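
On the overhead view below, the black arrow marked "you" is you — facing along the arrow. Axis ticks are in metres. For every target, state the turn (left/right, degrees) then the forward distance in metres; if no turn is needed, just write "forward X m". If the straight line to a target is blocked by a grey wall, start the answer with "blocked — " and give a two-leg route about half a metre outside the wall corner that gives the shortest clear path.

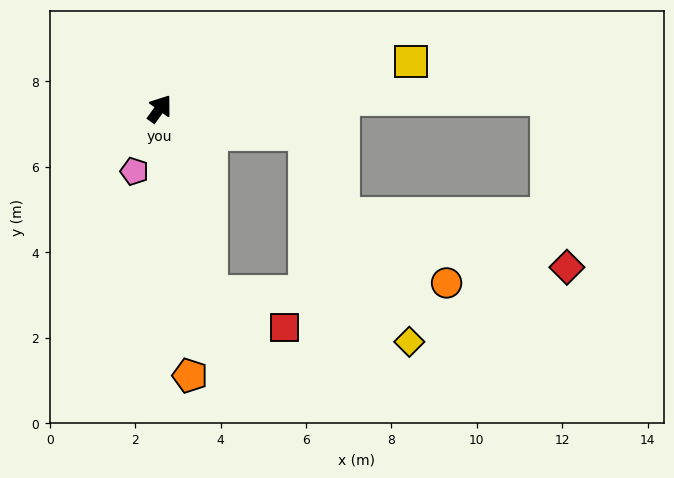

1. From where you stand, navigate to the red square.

blocked — turn right 129°, forward 4.5 m, then turn left 50°, forward 1.9 m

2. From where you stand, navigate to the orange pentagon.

turn right 138°, forward 6.3 m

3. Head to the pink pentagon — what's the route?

turn right 166°, forward 1.6 m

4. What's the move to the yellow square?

turn right 43°, forward 6.0 m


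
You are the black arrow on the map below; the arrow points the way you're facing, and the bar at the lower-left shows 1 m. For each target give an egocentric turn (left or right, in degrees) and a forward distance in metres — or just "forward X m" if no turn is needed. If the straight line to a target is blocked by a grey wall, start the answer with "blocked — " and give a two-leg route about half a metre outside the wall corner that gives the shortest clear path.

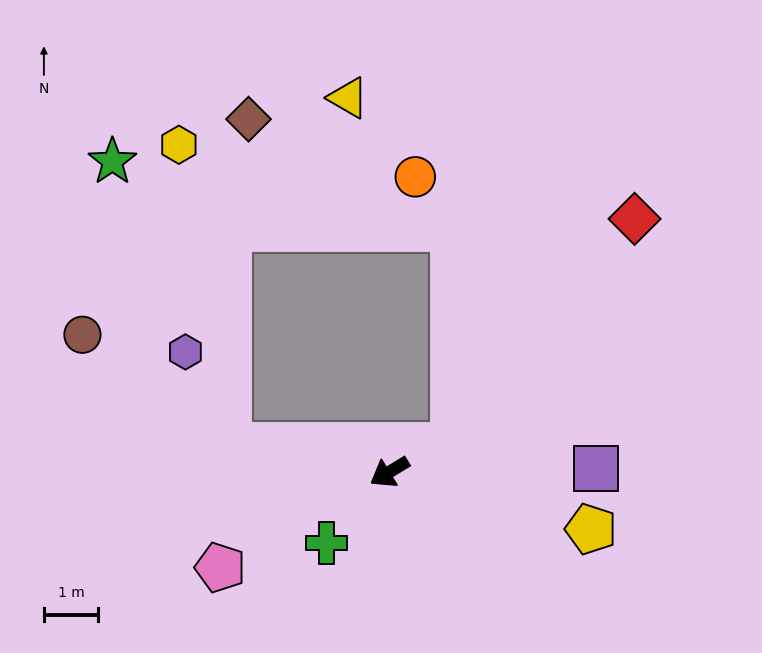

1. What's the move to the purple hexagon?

blocked — turn right 41°, forward 3.0 m, then turn right 56°, forward 1.9 m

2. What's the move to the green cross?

turn left 17°, forward 1.7 m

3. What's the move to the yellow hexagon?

blocked — turn right 41°, forward 3.0 m, then turn right 71°, forward 5.6 m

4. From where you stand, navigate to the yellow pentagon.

turn left 133°, forward 3.8 m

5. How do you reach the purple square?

turn left 150°, forward 3.8 m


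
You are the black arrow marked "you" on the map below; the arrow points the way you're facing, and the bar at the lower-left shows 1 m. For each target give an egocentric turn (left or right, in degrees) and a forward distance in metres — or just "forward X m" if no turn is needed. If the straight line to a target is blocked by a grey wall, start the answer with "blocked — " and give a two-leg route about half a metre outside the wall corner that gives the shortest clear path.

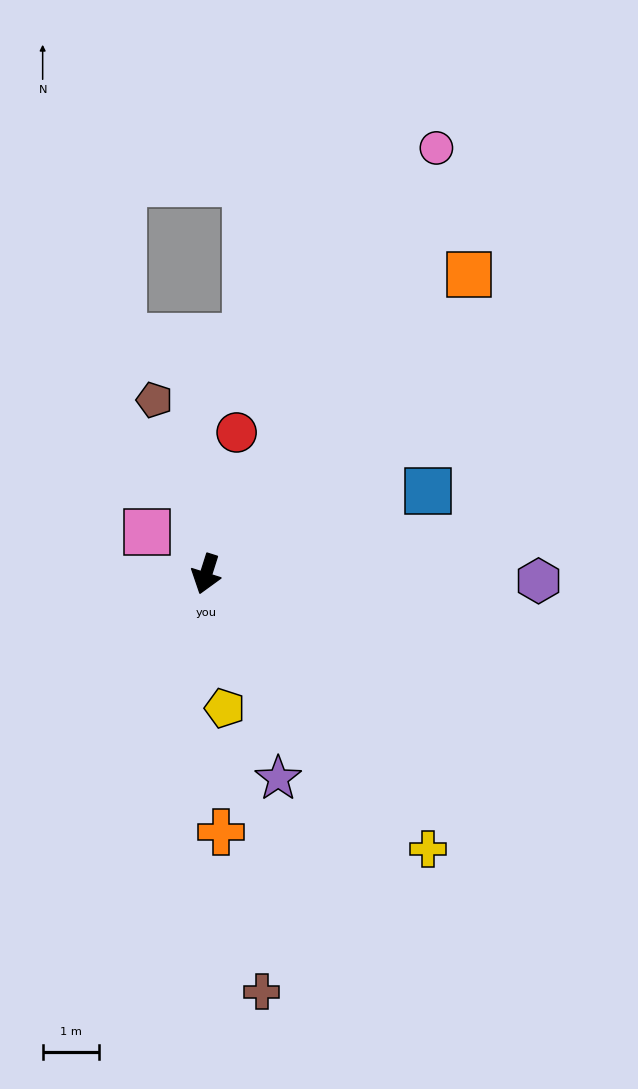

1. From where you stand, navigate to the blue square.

turn left 128°, forward 4.2 m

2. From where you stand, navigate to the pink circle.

turn left 169°, forward 8.7 m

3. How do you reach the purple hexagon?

turn left 106°, forward 6.0 m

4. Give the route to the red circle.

turn right 175°, forward 2.6 m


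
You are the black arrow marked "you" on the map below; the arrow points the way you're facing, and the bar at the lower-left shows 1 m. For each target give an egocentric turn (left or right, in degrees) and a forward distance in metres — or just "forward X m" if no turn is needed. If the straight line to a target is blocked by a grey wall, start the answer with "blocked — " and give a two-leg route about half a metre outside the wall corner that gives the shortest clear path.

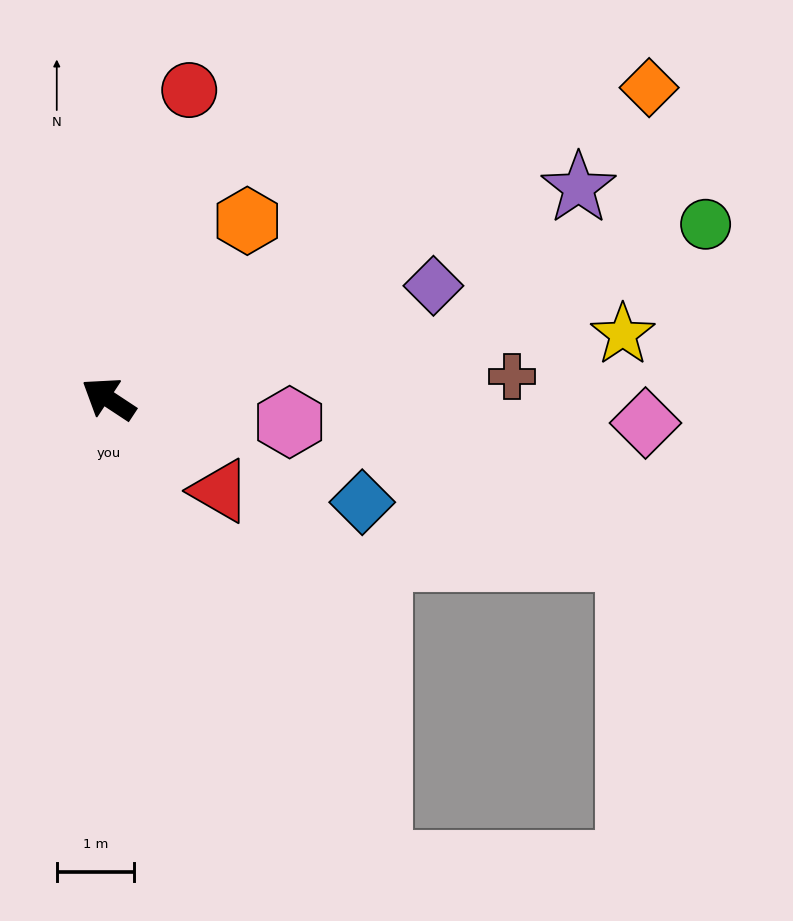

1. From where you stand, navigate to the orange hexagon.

turn right 95°, forward 2.9 m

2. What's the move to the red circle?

turn right 71°, forward 4.1 m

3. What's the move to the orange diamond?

turn right 117°, forward 8.1 m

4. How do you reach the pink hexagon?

turn right 154°, forward 2.4 m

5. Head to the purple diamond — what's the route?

turn right 127°, forward 4.5 m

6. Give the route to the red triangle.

turn left 174°, forward 1.9 m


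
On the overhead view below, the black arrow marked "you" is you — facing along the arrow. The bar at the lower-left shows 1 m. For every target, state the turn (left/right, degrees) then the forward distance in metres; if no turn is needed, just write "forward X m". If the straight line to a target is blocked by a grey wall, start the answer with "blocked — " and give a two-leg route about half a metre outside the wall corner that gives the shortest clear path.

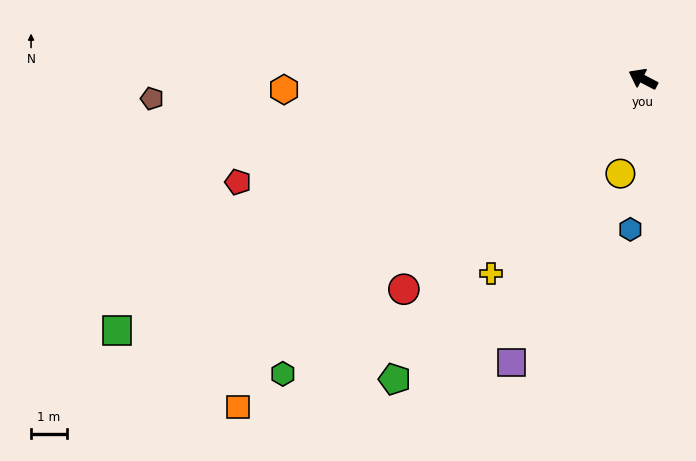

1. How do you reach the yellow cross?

turn left 79°, forward 6.9 m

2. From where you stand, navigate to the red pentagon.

turn left 42°, forward 11.7 m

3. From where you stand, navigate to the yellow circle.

turn left 104°, forward 2.7 m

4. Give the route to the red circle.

turn left 69°, forward 8.9 m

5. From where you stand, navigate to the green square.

turn left 53°, forward 16.3 m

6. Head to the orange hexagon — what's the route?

turn left 29°, forward 10.1 m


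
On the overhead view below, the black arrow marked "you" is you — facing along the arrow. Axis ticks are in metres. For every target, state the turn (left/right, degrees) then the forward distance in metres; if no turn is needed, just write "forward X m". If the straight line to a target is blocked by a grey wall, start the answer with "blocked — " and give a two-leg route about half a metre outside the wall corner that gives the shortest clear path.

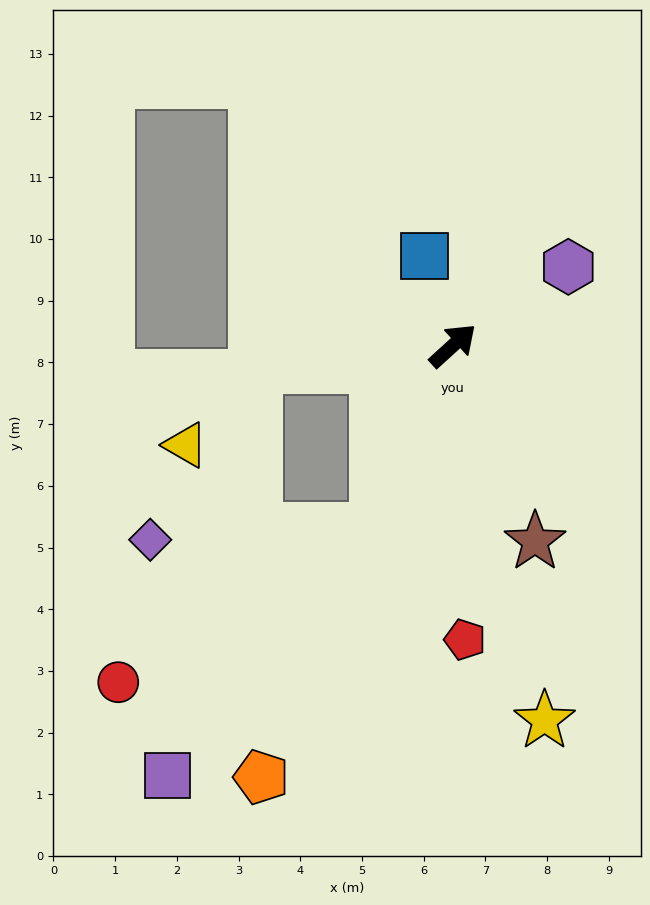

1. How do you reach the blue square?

turn left 65°, forward 1.5 m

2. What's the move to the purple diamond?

blocked — turn right 155°, forward 3.2 m, then turn right 64°, forward 3.7 m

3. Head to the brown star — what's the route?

turn right 110°, forward 3.4 m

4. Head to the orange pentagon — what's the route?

turn right 156°, forward 7.7 m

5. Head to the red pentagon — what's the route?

turn right 130°, forward 4.8 m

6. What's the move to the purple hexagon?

turn right 8°, forward 2.3 m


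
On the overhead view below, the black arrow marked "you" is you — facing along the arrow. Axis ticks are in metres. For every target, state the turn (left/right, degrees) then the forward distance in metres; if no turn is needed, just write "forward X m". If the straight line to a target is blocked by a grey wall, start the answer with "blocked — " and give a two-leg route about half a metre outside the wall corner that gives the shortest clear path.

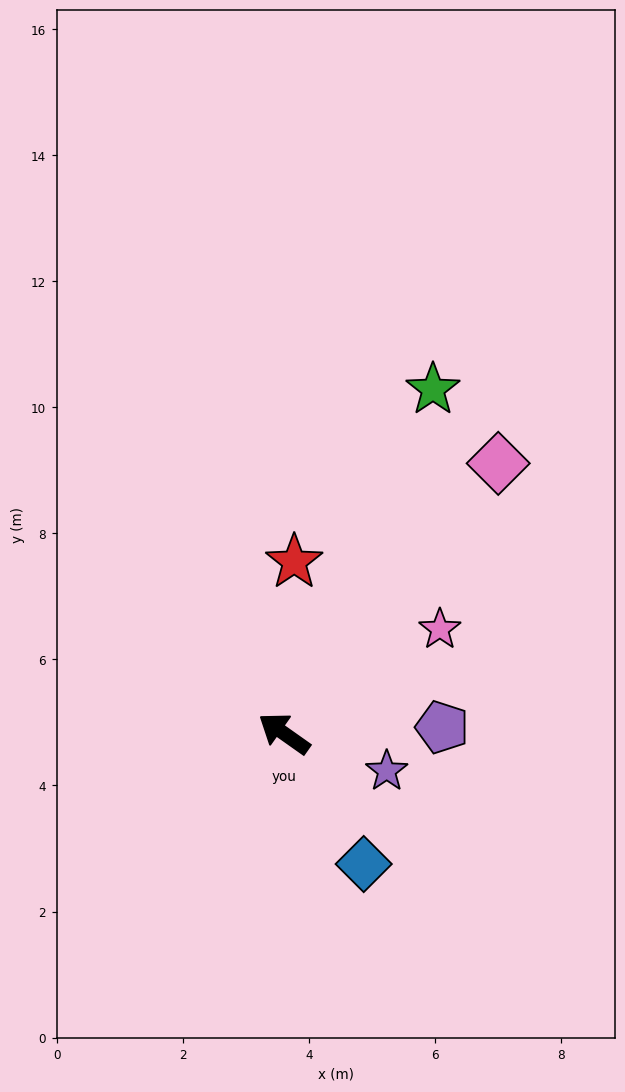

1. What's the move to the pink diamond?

turn right 93°, forward 5.5 m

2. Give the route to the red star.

turn right 58°, forward 2.7 m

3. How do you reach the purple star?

turn right 165°, forward 1.7 m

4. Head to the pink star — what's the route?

turn right 111°, forward 3.0 m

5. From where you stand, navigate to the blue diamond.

turn left 157°, forward 2.4 m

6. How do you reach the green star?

turn right 78°, forward 5.9 m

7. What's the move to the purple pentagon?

turn right 142°, forward 2.5 m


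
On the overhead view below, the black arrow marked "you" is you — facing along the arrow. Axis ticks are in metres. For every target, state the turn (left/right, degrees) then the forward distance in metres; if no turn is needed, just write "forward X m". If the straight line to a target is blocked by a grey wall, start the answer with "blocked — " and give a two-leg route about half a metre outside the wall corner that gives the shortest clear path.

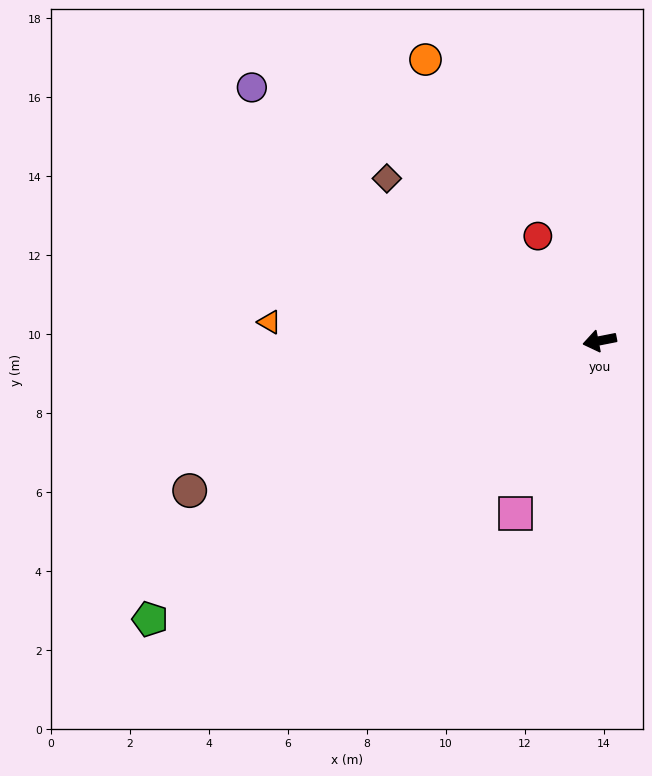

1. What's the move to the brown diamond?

turn right 48°, forward 6.8 m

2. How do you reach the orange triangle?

turn right 14°, forward 8.4 m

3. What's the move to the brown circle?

turn left 9°, forward 11.1 m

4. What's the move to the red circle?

turn right 71°, forward 3.1 m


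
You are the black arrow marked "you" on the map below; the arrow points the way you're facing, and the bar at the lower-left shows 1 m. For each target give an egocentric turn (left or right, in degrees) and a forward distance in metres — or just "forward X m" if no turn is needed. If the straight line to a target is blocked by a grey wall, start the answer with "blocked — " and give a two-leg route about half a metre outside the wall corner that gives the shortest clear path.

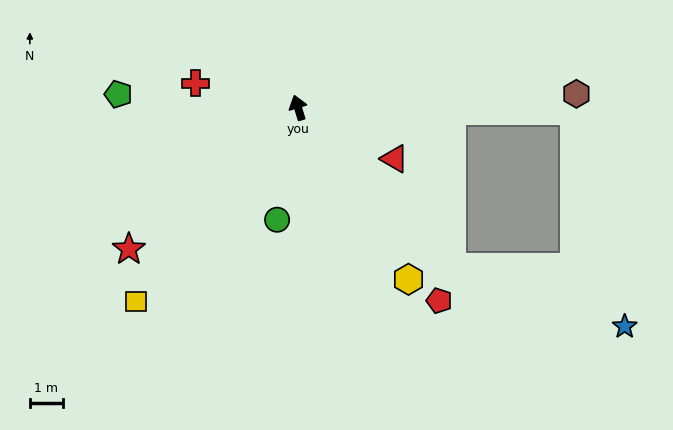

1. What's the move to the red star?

turn left 113°, forward 6.7 m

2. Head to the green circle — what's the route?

turn left 153°, forward 3.4 m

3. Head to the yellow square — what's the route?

turn left 123°, forward 7.6 m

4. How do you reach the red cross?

turn left 60°, forward 3.2 m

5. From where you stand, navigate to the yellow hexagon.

turn right 164°, forward 6.2 m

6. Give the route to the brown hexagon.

turn right 104°, forward 8.4 m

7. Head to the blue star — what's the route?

blocked — turn right 153°, forward 6.7 m, then turn left 27°, forward 5.5 m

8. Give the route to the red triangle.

turn right 135°, forward 3.3 m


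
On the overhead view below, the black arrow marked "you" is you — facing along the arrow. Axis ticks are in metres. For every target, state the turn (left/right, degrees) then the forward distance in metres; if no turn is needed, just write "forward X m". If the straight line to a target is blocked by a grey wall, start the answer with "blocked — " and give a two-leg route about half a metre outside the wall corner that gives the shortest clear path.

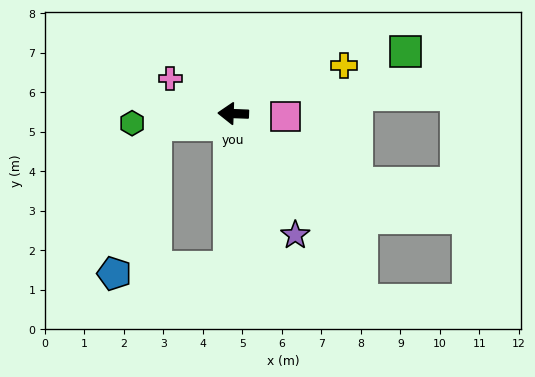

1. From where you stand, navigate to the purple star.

turn left 119°, forward 3.5 m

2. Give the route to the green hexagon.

turn left 8°, forward 2.6 m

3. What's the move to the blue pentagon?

blocked — turn left 10°, forward 2.0 m, then turn left 67°, forward 3.9 m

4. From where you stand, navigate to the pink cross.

turn right 27°, forward 1.8 m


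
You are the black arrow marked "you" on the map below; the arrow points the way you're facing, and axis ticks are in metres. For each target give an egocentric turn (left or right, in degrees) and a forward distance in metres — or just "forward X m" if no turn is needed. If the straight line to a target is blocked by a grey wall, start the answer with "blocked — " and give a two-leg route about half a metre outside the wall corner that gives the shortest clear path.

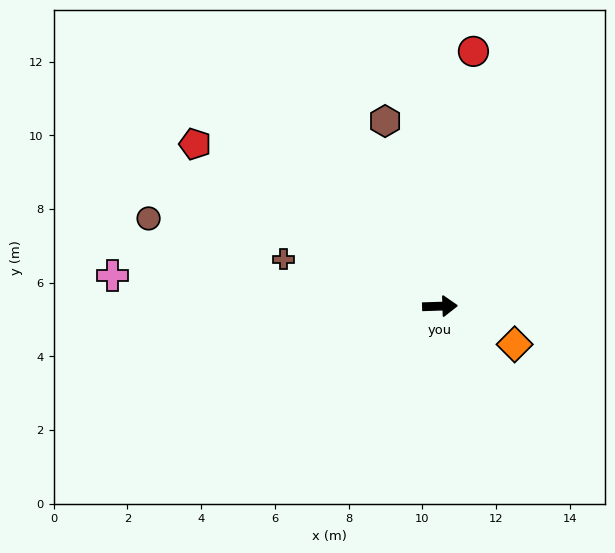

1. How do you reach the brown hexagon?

turn left 105°, forward 5.2 m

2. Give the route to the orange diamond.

turn right 29°, forward 2.3 m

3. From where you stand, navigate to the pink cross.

turn left 173°, forward 8.9 m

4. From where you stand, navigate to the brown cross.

turn left 161°, forward 4.4 m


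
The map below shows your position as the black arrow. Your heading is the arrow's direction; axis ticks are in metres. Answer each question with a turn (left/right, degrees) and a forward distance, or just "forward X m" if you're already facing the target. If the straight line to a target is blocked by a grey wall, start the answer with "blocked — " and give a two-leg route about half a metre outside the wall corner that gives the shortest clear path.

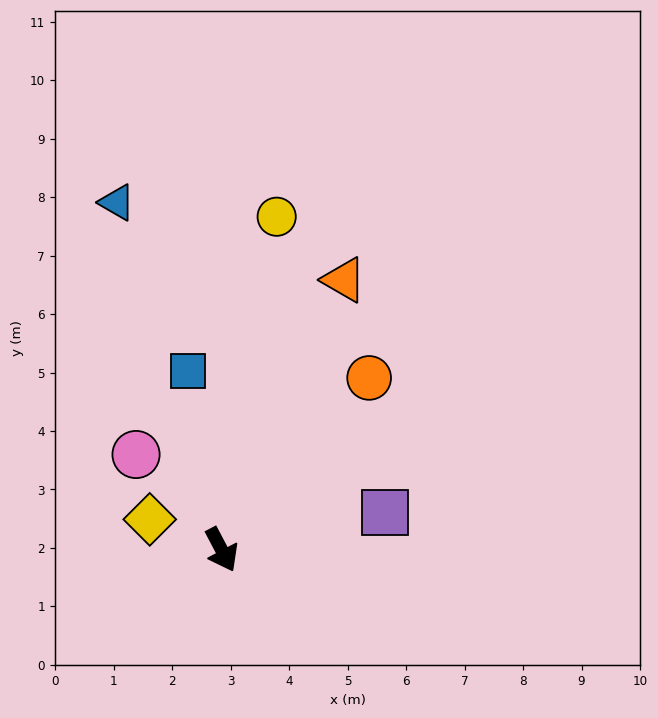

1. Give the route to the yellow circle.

turn left 143°, forward 5.8 m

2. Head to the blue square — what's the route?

turn left 163°, forward 3.1 m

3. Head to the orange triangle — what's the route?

turn left 128°, forward 5.1 m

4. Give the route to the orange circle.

turn left 112°, forward 3.9 m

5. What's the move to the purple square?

turn left 75°, forward 2.9 m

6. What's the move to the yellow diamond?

turn right 141°, forward 1.3 m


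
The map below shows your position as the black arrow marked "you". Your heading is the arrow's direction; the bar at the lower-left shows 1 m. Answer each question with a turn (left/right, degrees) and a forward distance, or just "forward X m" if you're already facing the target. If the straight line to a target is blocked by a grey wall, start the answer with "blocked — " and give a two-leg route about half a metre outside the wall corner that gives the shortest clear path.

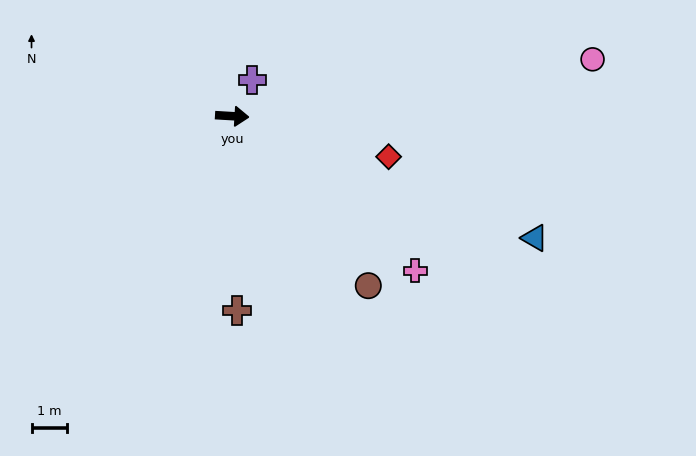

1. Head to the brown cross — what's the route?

turn right 85°, forward 5.5 m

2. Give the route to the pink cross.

turn right 37°, forward 6.8 m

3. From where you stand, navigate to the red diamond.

turn right 11°, forward 4.6 m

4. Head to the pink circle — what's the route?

turn left 12°, forward 10.3 m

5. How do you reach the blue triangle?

turn right 19°, forward 9.2 m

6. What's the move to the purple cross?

turn left 64°, forward 1.2 m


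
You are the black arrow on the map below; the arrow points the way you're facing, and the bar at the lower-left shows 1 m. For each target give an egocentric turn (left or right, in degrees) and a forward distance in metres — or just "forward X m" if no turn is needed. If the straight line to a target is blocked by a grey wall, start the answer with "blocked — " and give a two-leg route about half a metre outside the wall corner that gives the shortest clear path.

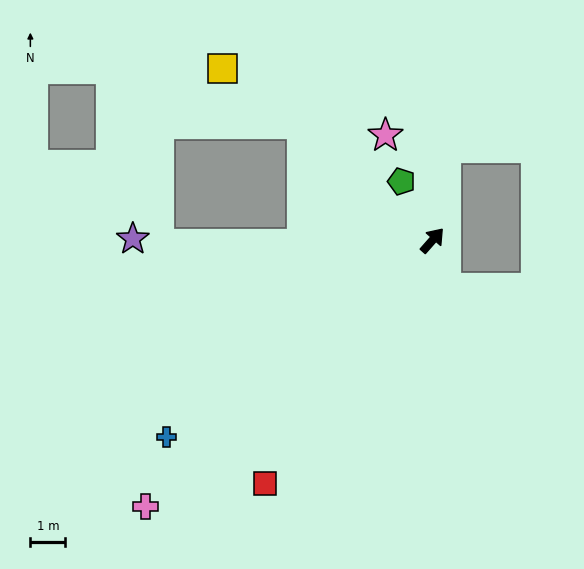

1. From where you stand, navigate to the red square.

turn right 173°, forward 8.4 m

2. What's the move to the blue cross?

turn left 168°, forward 9.4 m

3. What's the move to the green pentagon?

turn left 69°, forward 1.9 m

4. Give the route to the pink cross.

turn left 174°, forward 11.1 m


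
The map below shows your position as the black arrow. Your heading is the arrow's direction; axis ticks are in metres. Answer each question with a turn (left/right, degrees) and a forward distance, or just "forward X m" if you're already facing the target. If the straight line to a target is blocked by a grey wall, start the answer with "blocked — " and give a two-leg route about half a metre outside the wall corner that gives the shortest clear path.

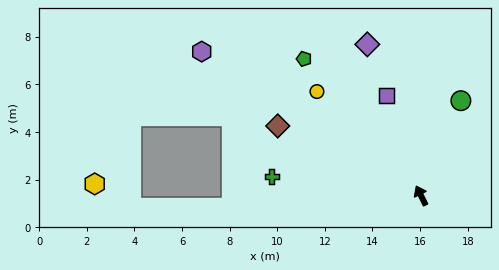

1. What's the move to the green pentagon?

turn left 14°, forward 7.6 m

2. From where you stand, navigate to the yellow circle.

turn left 19°, forward 6.2 m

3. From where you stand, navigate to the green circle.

turn right 49°, forward 4.3 m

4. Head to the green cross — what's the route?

turn left 57°, forward 6.3 m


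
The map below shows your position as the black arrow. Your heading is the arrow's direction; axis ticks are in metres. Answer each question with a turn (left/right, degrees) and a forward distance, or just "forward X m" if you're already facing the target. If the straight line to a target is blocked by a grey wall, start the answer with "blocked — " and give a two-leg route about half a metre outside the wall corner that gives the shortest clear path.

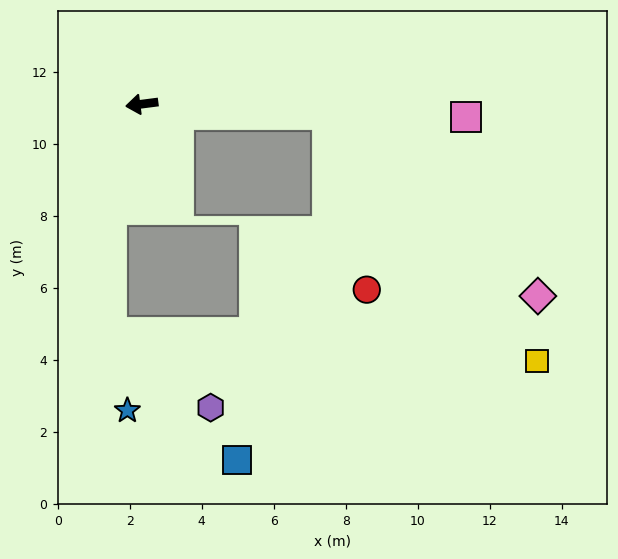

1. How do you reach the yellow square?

blocked — turn left 169°, forward 5.2 m, then turn right 46°, forward 9.0 m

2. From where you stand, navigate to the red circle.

blocked — turn left 169°, forward 5.2 m, then turn right 74°, forward 5.0 m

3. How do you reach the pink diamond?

blocked — turn left 169°, forward 5.2 m, then turn right 37°, forward 7.7 m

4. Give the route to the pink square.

turn left 170°, forward 9.0 m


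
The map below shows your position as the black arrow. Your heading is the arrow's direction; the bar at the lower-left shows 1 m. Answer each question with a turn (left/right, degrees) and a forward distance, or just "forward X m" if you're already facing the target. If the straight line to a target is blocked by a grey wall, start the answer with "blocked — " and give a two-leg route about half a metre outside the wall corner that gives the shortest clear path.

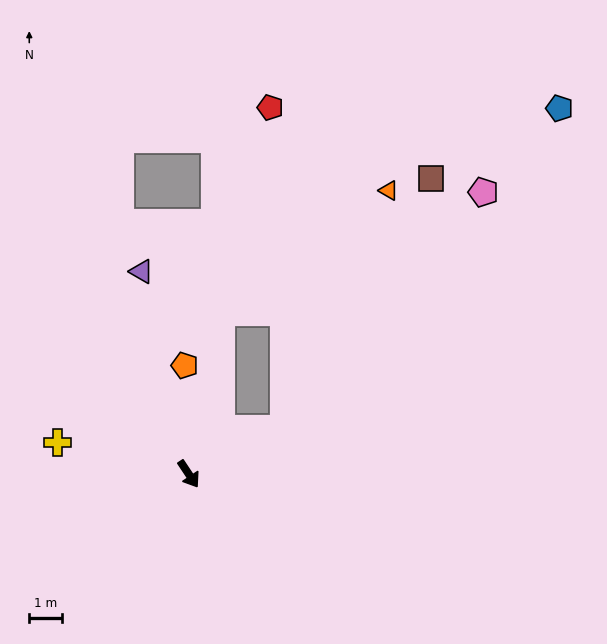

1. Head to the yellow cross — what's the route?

turn right 137°, forward 4.1 m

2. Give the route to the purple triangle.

turn left 160°, forward 6.3 m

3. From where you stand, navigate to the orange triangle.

blocked — turn left 82°, forward 3.2 m, then turn left 41°, forward 7.9 m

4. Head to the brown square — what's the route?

blocked — turn left 82°, forward 3.2 m, then turn left 34°, forward 8.8 m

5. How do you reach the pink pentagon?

blocked — turn left 82°, forward 3.2 m, then turn left 24°, forward 9.4 m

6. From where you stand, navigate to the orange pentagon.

turn left 149°, forward 3.3 m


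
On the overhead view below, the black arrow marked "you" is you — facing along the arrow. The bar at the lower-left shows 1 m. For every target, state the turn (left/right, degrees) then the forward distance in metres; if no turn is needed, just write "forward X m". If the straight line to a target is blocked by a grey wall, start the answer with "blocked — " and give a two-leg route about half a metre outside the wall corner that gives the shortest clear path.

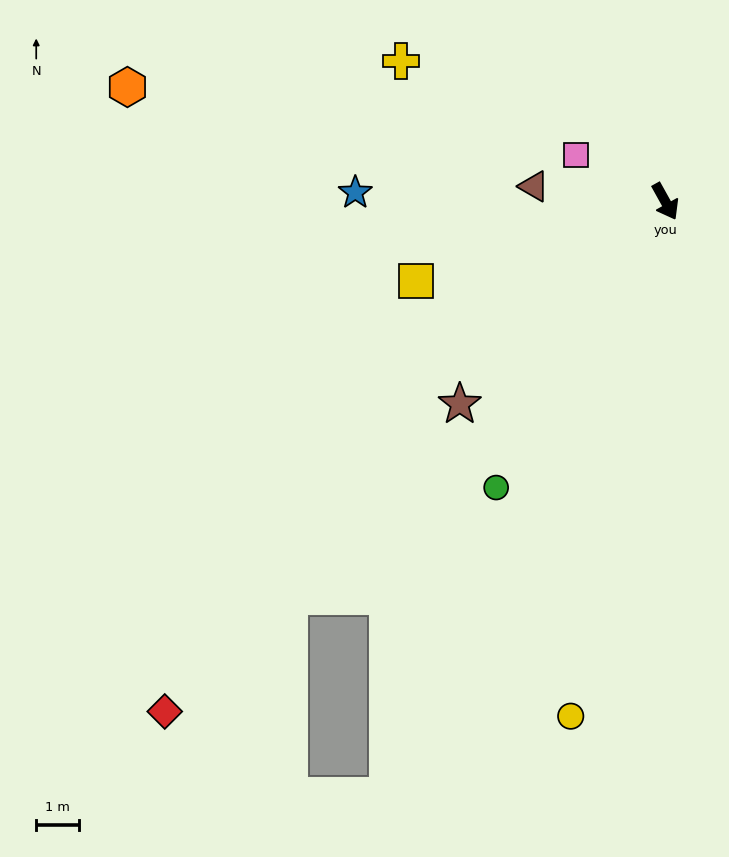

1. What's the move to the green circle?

turn right 60°, forward 7.7 m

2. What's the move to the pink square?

turn right 147°, forward 2.3 m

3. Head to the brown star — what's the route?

turn right 74°, forward 6.7 m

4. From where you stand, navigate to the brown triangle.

turn right 126°, forward 3.1 m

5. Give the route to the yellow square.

turn right 101°, forward 6.1 m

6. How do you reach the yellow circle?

turn right 39°, forward 12.1 m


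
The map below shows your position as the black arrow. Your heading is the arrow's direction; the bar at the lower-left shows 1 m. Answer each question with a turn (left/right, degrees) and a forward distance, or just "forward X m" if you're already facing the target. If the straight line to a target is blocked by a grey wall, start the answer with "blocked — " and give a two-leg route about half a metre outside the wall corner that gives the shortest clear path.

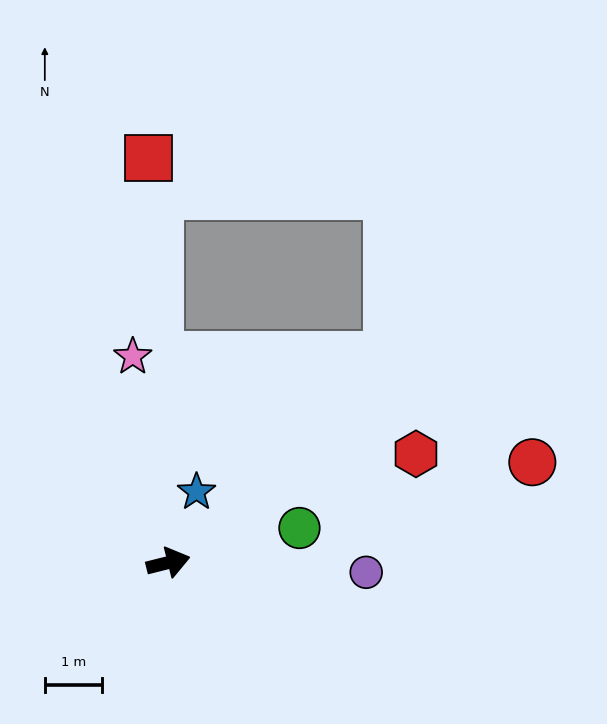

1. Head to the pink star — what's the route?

turn left 86°, forward 3.6 m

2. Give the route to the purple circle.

turn right 17°, forward 3.5 m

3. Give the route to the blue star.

turn left 54°, forward 1.3 m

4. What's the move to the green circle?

forward 2.4 m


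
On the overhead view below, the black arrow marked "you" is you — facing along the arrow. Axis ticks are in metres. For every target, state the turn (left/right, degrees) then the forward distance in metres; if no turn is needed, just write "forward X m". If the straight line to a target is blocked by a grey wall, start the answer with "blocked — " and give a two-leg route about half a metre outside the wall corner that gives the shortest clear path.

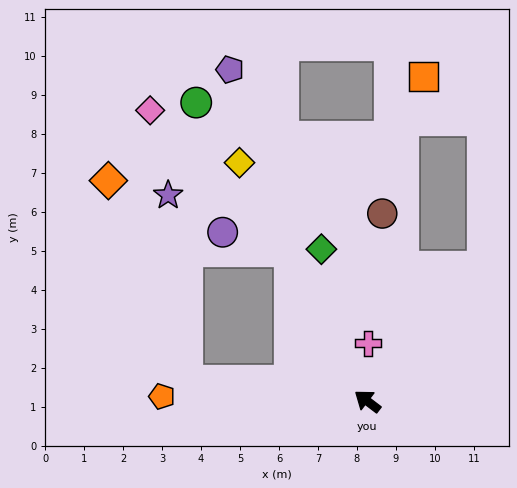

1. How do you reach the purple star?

blocked — turn left 31°, forward 4.7 m, then turn right 78°, forward 4.8 m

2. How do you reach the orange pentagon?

turn left 36°, forward 5.3 m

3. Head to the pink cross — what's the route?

turn right 53°, forward 1.5 m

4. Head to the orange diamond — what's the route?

blocked — turn left 31°, forward 4.7 m, then turn right 62°, forward 5.5 m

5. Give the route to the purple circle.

blocked — turn right 26°, forward 4.3 m, then turn left 49°, forward 1.8 m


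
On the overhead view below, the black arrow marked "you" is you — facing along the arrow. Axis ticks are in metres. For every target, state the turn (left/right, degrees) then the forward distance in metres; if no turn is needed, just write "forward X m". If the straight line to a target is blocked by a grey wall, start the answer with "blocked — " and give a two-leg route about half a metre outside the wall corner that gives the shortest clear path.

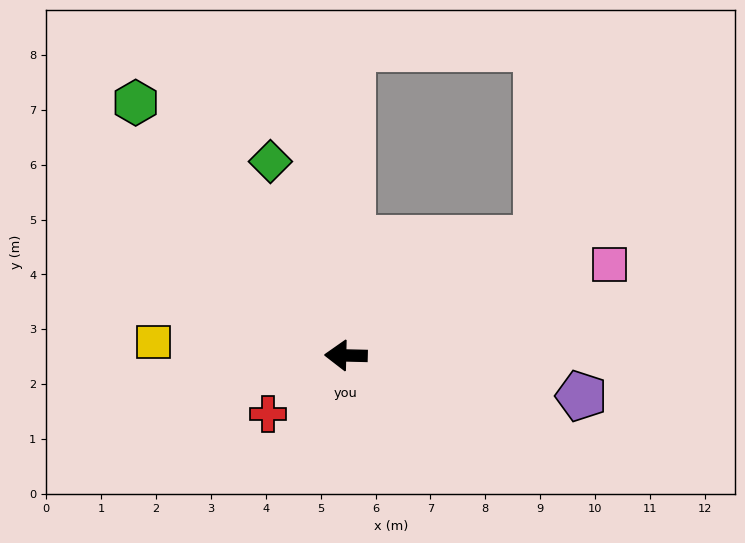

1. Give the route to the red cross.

turn left 38°, forward 1.8 m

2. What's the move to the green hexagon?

turn right 49°, forward 6.0 m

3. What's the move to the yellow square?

turn right 3°, forward 3.5 m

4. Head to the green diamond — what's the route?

turn right 67°, forward 3.8 m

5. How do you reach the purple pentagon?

turn left 172°, forward 4.4 m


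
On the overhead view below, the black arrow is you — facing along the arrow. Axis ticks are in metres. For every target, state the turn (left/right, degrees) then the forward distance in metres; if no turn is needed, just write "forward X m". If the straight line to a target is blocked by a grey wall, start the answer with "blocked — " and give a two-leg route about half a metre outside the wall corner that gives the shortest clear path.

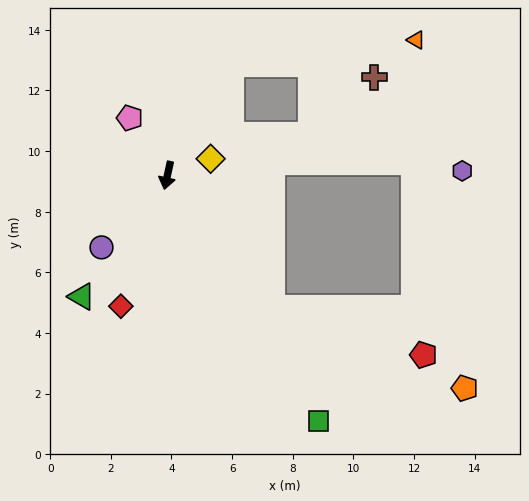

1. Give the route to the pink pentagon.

turn right 134°, forward 2.3 m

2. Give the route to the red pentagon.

blocked — turn left 51°, forward 5.6 m, then turn left 34°, forward 5.2 m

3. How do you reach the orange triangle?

blocked — turn left 162°, forward 4.2 m, then turn right 52°, forward 6.1 m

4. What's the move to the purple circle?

turn right 30°, forward 3.2 m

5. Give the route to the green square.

turn left 44°, forward 9.5 m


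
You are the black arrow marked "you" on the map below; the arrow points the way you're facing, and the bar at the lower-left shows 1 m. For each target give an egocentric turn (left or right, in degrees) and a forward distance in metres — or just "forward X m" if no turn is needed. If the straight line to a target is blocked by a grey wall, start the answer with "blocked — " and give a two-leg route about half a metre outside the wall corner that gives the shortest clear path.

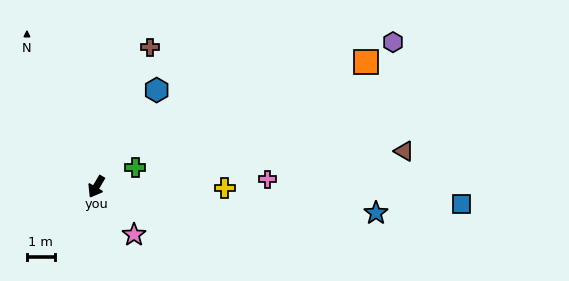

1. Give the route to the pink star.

turn left 69°, forward 2.2 m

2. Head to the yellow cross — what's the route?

turn left 120°, forward 4.6 m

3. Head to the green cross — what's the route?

turn left 147°, forward 1.6 m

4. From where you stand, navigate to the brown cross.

turn right 171°, forward 5.4 m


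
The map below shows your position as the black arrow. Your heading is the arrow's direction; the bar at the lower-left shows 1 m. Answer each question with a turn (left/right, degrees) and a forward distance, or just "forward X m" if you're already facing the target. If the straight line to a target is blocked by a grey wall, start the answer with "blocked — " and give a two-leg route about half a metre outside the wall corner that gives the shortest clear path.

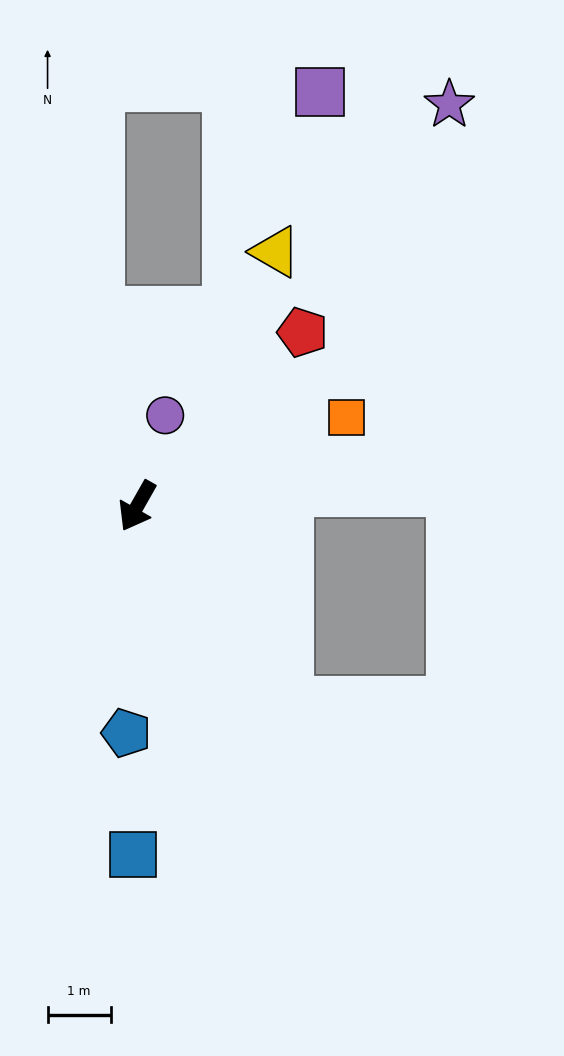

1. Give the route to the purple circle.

turn right 168°, forward 1.5 m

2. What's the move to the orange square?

turn left 142°, forward 3.6 m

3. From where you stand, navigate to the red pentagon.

turn left 166°, forward 3.8 m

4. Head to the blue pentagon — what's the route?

turn left 27°, forward 3.6 m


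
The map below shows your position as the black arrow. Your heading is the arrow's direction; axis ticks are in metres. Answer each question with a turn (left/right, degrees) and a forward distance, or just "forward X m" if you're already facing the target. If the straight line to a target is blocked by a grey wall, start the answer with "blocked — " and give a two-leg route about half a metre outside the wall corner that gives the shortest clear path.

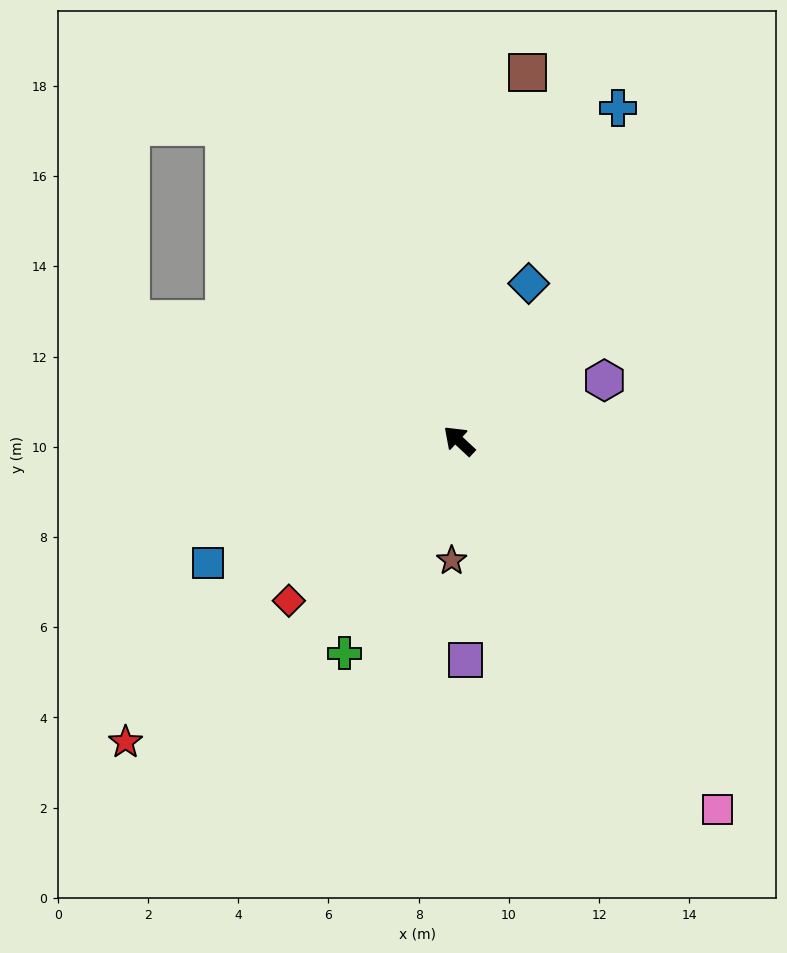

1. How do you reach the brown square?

turn right 57°, forward 8.3 m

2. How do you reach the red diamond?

turn left 86°, forward 5.2 m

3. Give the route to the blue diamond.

turn right 71°, forward 3.8 m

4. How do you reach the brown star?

turn left 129°, forward 2.7 m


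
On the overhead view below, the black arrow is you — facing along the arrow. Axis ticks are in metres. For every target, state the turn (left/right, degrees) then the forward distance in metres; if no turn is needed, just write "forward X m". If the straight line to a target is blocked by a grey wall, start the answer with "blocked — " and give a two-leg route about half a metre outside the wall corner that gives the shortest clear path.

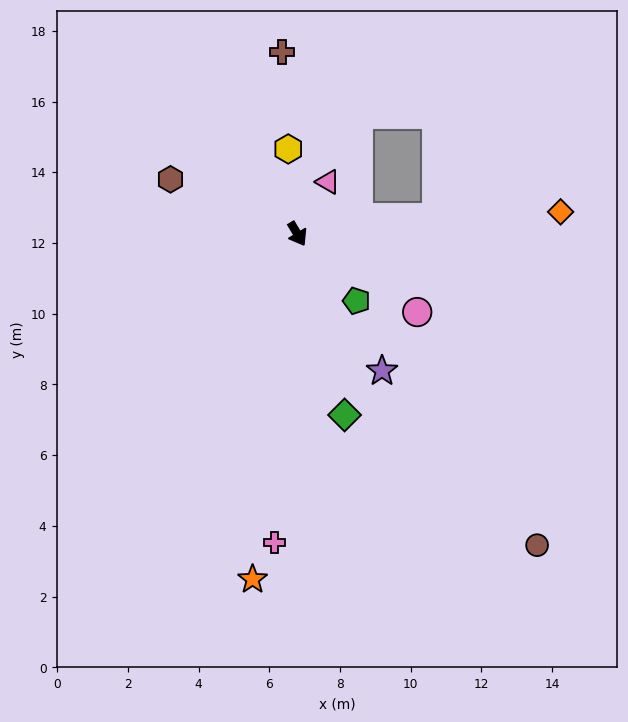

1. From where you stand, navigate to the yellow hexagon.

turn left 155°, forward 2.4 m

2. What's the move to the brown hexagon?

turn right 144°, forward 3.9 m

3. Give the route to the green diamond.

turn right 16°, forward 5.3 m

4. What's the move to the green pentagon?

turn left 11°, forward 2.5 m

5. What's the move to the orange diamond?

turn left 64°, forward 7.5 m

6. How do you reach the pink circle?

turn left 26°, forward 4.0 m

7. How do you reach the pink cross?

turn right 35°, forward 8.7 m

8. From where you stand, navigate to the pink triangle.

turn left 119°, forward 1.7 m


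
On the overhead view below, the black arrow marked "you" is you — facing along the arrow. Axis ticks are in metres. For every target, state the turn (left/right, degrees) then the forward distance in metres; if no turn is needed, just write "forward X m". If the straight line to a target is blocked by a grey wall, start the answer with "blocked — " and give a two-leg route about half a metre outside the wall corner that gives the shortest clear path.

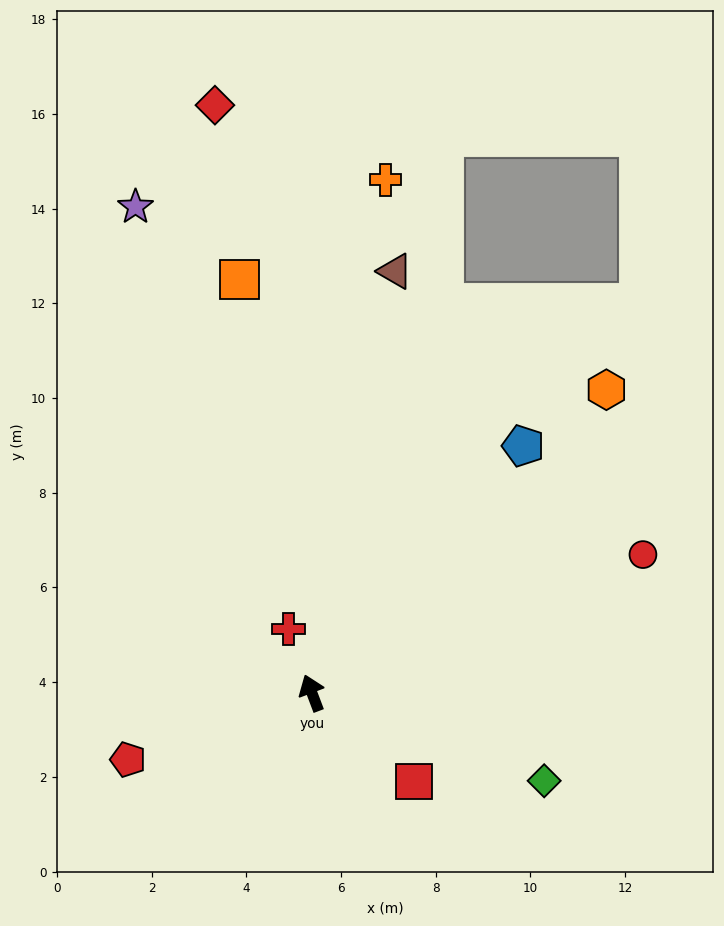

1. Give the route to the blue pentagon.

turn right 61°, forward 6.9 m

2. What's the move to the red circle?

turn right 88°, forward 7.6 m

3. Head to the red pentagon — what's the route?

turn left 89°, forward 4.1 m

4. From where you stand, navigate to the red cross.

forward 1.4 m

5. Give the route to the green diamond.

turn right 131°, forward 5.2 m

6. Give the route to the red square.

turn right 152°, forward 2.9 m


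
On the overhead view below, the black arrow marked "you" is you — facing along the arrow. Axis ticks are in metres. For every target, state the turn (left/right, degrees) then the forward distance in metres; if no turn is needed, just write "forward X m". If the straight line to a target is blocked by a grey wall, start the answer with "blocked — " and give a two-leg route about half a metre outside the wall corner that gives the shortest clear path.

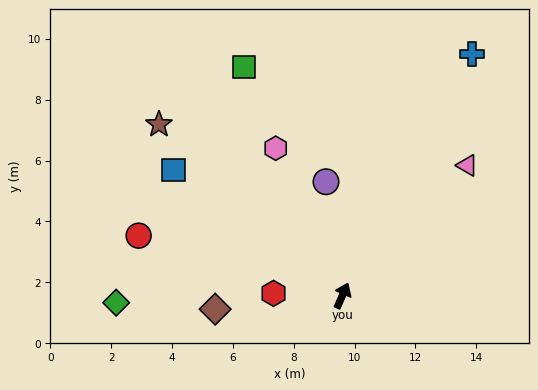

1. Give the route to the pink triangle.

turn right 20°, forward 5.9 m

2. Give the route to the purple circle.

turn left 32°, forward 3.8 m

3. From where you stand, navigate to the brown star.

turn left 71°, forward 8.2 m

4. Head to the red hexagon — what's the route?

turn left 112°, forward 2.3 m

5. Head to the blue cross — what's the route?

turn right 4°, forward 9.0 m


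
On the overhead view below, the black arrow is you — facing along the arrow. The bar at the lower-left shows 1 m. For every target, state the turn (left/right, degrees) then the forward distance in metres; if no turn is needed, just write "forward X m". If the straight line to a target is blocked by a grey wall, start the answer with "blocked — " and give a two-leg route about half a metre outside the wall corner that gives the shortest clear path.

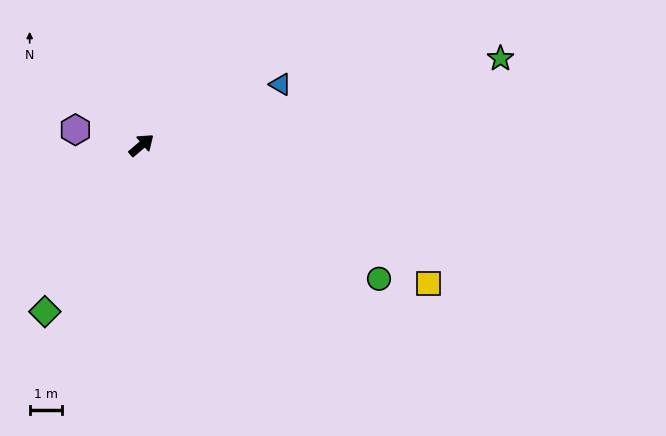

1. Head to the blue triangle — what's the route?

turn right 17°, forward 4.6 m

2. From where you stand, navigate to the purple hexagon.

turn left 127°, forward 2.1 m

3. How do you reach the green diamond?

turn right 160°, forward 5.9 m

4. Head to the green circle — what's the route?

turn right 70°, forward 8.3 m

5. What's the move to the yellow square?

turn right 66°, forward 9.7 m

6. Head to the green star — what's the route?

turn right 27°, forward 11.2 m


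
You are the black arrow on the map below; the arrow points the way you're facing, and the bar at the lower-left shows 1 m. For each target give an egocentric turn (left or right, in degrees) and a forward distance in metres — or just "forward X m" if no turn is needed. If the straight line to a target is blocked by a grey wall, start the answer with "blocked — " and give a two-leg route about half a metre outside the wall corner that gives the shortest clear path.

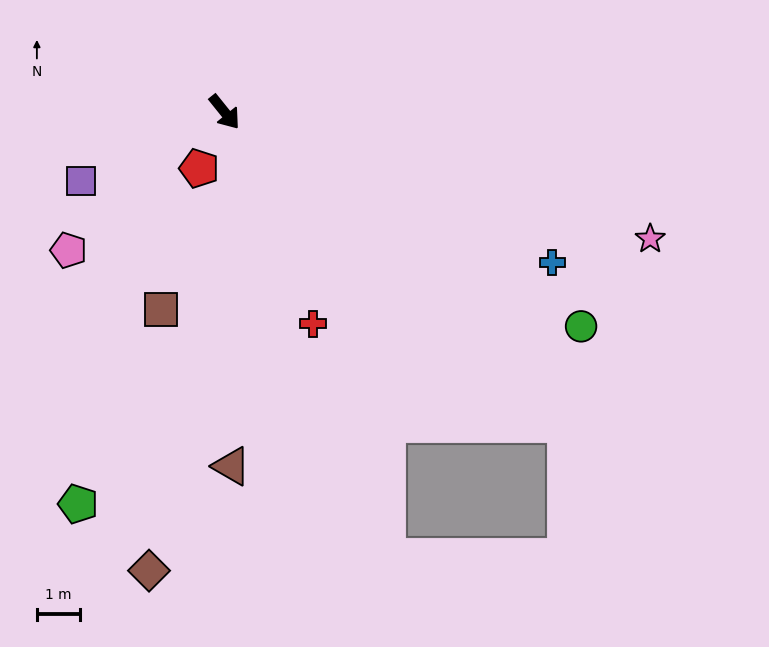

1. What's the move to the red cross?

turn right 16°, forward 5.3 m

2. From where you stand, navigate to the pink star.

turn left 35°, forward 10.3 m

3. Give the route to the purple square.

turn right 103°, forward 3.7 m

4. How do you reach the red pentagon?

turn right 63°, forward 1.4 m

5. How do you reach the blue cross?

turn left 27°, forward 8.4 m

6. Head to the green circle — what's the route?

turn left 20°, forward 9.6 m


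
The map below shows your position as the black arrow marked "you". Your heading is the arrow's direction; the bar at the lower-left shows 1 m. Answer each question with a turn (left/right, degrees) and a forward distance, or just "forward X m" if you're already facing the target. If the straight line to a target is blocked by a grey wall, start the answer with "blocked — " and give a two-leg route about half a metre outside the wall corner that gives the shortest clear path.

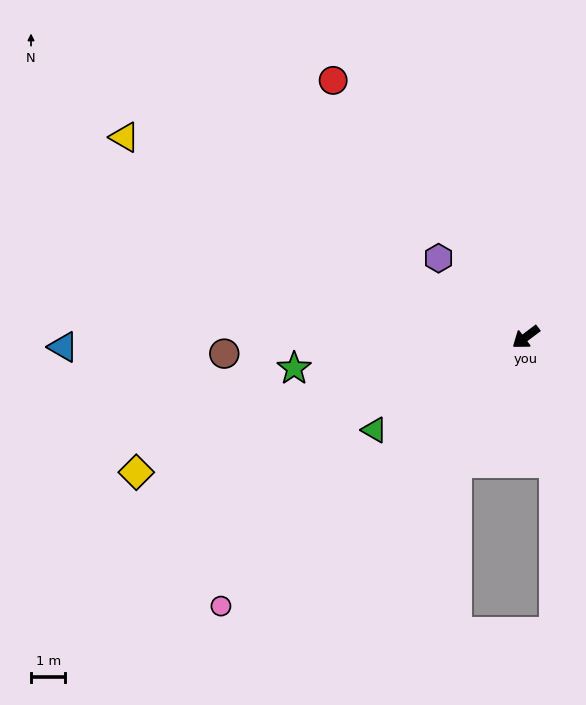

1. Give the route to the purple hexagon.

turn right 79°, forward 3.4 m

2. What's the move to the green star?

turn right 29°, forward 6.8 m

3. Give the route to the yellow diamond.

turn right 18°, forward 12.0 m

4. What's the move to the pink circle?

turn left 5°, forward 11.8 m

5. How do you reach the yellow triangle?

turn right 63°, forward 13.0 m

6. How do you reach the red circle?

turn right 90°, forward 9.3 m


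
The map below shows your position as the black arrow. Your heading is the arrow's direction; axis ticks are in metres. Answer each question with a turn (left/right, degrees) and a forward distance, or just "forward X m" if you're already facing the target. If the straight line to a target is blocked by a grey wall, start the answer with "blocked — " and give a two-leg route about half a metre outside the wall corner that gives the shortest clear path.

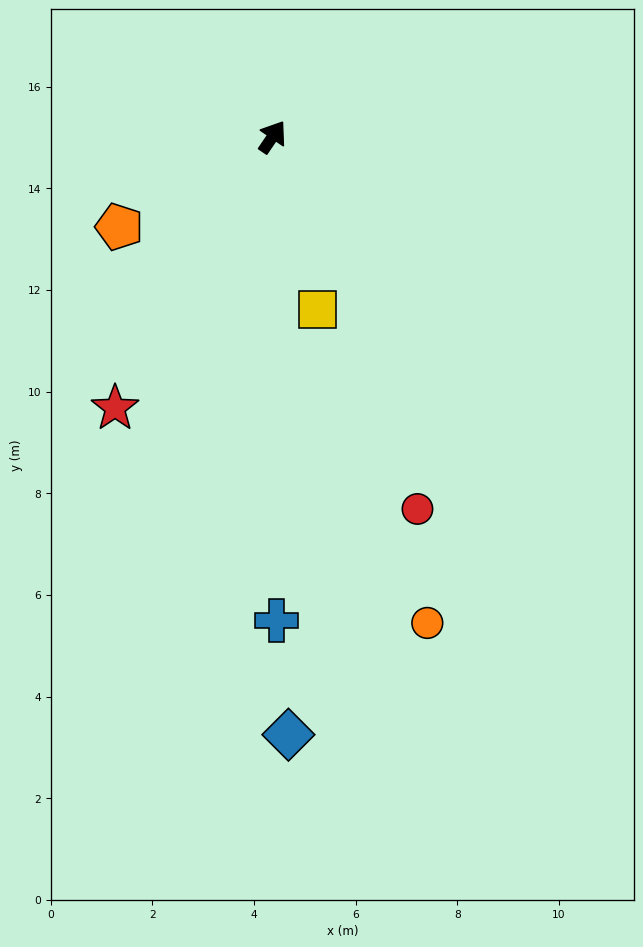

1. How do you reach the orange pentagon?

turn left 155°, forward 3.5 m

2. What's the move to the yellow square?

turn right 131°, forward 3.5 m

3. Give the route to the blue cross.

turn right 145°, forward 9.5 m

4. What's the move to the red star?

turn right 176°, forward 6.2 m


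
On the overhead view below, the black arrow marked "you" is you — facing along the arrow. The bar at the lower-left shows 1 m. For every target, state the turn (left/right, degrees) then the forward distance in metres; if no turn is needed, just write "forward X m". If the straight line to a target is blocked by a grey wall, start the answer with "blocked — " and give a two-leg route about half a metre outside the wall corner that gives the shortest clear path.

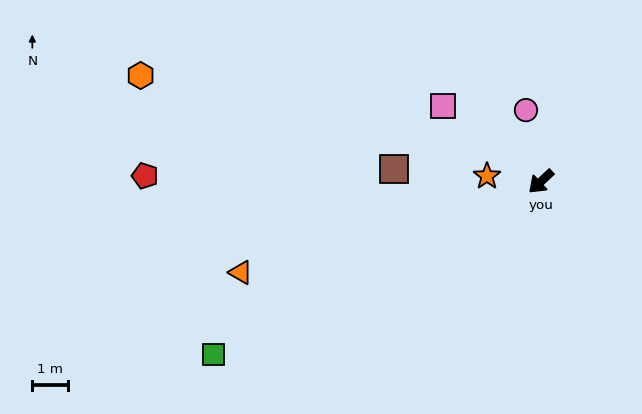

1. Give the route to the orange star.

turn right 49°, forward 1.5 m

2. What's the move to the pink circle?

turn right 121°, forward 2.0 m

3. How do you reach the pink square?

turn right 81°, forward 3.4 m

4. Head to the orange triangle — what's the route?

turn right 26°, forward 8.7 m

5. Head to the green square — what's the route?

turn right 15°, forward 10.3 m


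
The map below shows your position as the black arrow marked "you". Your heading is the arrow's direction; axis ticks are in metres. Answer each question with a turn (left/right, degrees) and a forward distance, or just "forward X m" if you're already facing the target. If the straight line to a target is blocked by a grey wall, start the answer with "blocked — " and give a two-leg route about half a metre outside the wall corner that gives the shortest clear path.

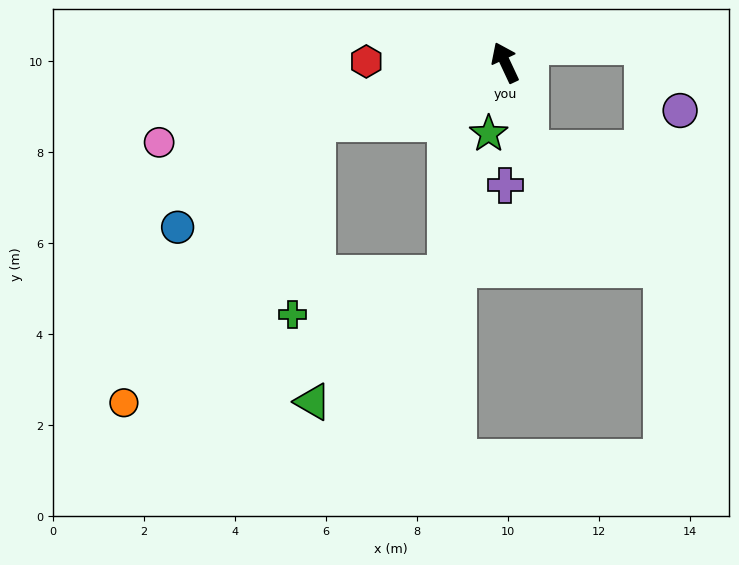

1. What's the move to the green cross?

blocked — turn left 83°, forward 4.4 m, then turn left 65°, forward 4.2 m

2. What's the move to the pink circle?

turn left 78°, forward 7.8 m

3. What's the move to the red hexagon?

turn left 64°, forward 3.1 m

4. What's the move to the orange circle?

blocked — turn left 83°, forward 4.4 m, then turn left 37°, forward 7.5 m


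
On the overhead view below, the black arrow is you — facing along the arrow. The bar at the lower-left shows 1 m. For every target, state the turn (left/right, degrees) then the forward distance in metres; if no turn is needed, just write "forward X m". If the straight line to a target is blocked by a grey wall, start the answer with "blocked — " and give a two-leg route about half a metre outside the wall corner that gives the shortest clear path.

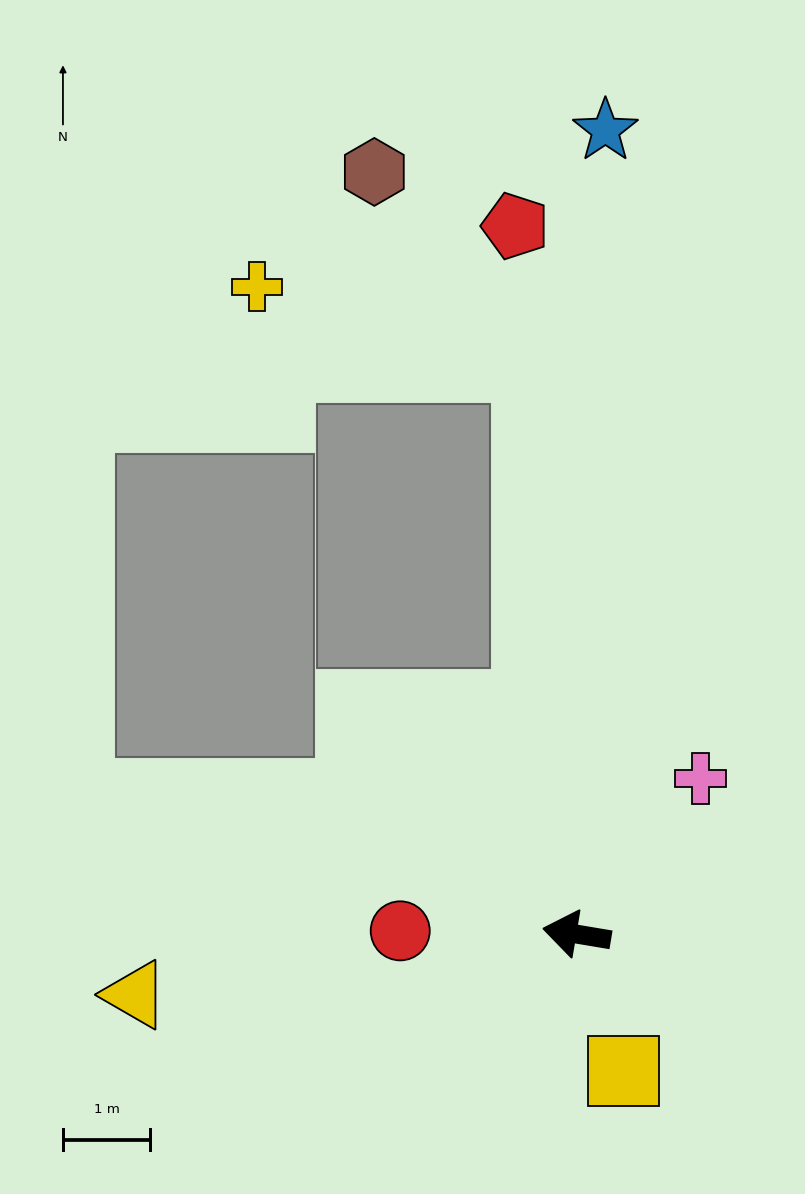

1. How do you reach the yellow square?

turn left 118°, forward 1.7 m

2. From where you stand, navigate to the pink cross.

turn right 119°, forward 2.3 m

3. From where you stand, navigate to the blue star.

turn right 83°, forward 9.2 m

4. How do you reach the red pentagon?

turn right 76°, forward 8.2 m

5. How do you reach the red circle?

turn left 8°, forward 2.0 m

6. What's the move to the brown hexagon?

blocked — turn right 76°, forward 6.6 m, then turn left 34°, forward 2.8 m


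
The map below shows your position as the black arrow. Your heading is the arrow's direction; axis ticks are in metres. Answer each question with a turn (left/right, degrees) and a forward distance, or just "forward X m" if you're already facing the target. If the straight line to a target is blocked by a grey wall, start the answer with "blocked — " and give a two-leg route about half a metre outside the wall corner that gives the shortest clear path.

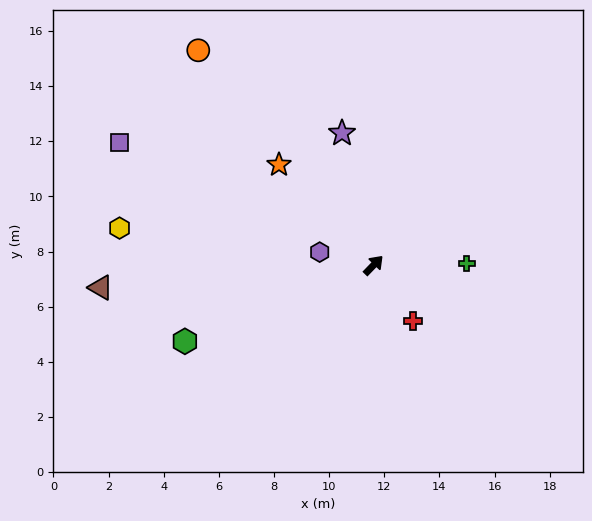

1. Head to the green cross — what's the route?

turn right 45°, forward 3.4 m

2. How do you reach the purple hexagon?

turn left 120°, forward 2.0 m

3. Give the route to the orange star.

turn left 87°, forward 5.0 m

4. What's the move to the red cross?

turn right 100°, forward 2.5 m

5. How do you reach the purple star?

turn left 58°, forward 4.9 m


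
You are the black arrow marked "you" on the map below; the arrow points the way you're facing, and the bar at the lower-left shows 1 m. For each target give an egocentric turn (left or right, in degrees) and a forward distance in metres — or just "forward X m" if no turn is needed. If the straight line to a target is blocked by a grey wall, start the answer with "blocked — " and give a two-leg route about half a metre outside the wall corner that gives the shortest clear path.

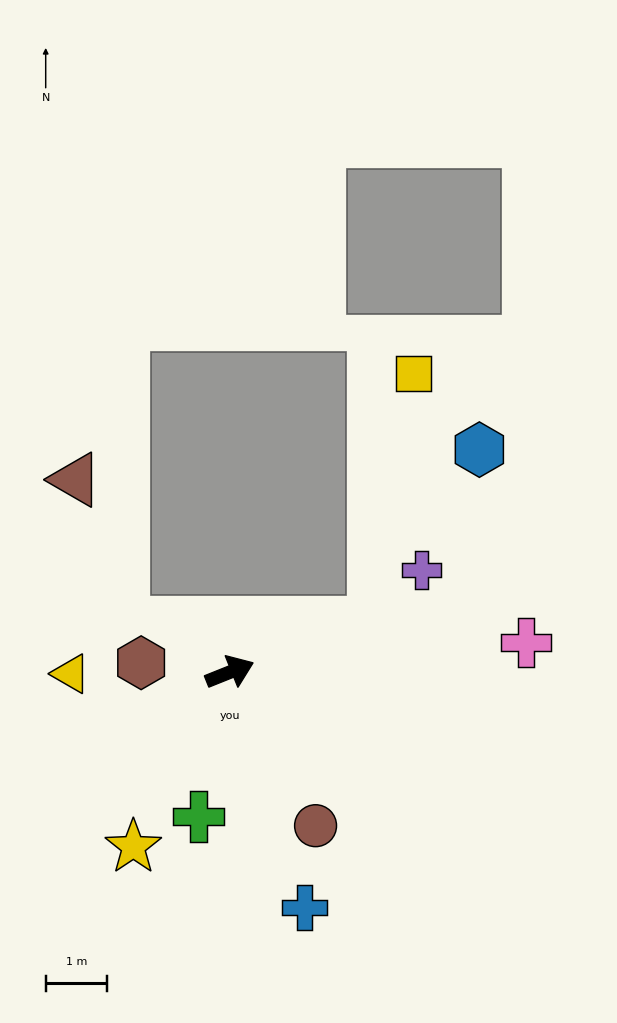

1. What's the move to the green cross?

turn right 124°, forward 2.4 m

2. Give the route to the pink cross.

turn right 16°, forward 4.8 m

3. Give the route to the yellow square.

blocked — turn right 3°, forward 2.5 m, then turn left 62°, forward 4.1 m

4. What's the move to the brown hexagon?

turn left 152°, forward 1.5 m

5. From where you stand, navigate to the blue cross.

turn right 94°, forward 4.0 m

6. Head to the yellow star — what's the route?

turn right 141°, forward 3.2 m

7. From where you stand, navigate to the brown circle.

turn right 83°, forward 2.9 m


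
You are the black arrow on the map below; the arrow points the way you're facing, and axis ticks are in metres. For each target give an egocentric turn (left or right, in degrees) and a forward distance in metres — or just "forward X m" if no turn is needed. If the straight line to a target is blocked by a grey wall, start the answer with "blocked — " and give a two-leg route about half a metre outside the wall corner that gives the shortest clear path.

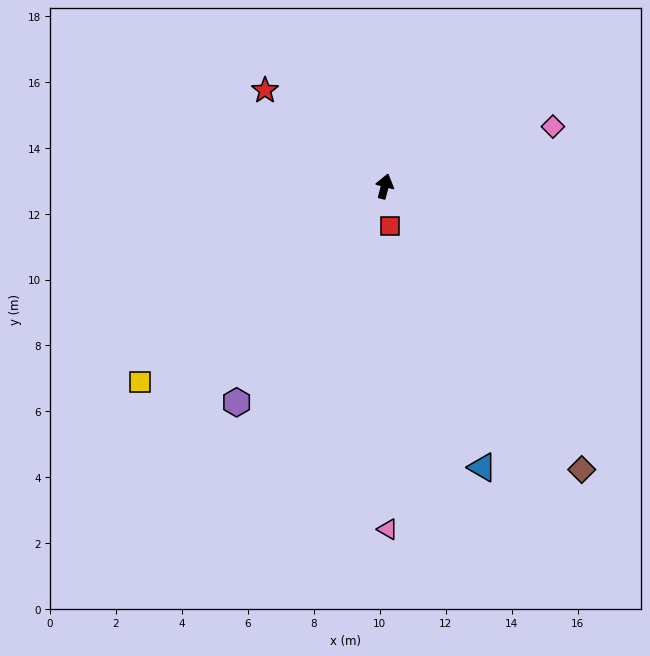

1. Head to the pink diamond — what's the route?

turn right 56°, forward 5.4 m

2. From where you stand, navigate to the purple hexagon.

turn left 160°, forward 7.9 m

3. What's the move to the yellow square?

turn left 143°, forward 9.5 m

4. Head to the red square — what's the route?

turn right 158°, forward 1.2 m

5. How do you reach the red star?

turn left 66°, forward 4.7 m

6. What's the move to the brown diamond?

turn right 131°, forward 10.5 m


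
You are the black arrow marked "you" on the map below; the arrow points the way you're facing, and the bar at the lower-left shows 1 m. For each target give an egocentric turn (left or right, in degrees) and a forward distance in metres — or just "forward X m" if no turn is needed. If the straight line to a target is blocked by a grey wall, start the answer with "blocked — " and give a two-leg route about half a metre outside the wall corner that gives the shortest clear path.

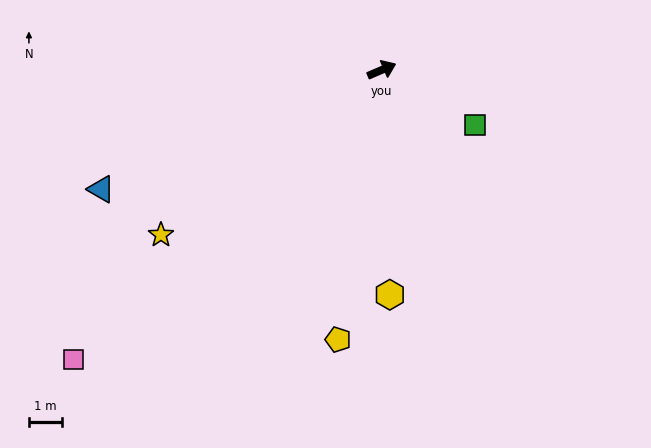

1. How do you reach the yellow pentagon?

turn right 122°, forward 8.4 m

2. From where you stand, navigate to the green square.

turn right 54°, forward 3.3 m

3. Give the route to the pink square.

turn right 160°, forward 12.9 m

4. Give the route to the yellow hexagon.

turn right 111°, forward 6.9 m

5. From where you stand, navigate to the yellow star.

turn right 167°, forward 8.4 m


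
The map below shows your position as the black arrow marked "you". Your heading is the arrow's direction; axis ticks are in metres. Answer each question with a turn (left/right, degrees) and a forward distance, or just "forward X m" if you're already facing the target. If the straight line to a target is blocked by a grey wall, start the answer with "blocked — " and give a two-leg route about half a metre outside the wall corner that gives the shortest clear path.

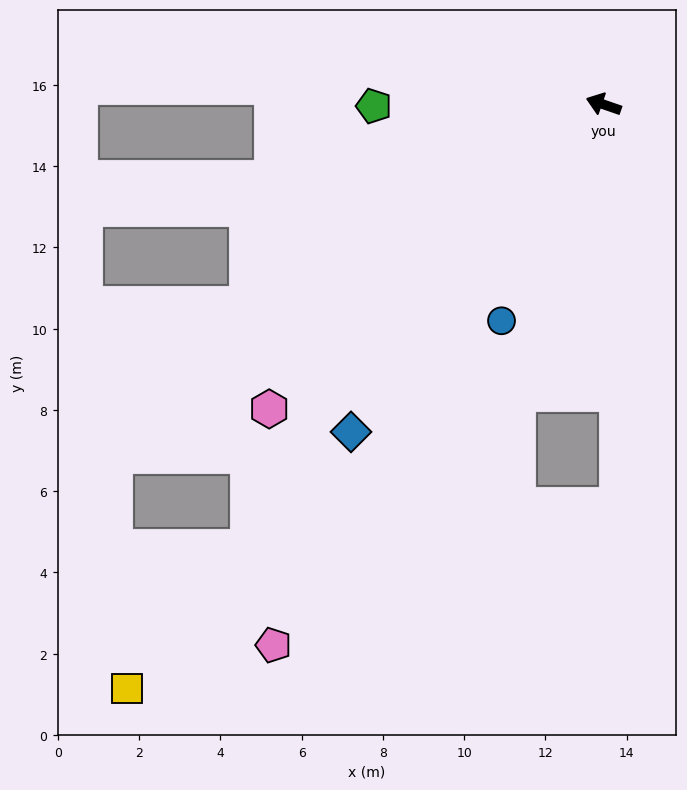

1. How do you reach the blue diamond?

turn left 71°, forward 10.2 m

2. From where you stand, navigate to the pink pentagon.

turn left 78°, forward 15.6 m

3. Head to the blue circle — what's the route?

turn left 84°, forward 5.9 m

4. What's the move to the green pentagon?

turn left 19°, forward 5.7 m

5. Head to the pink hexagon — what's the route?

turn left 61°, forward 11.1 m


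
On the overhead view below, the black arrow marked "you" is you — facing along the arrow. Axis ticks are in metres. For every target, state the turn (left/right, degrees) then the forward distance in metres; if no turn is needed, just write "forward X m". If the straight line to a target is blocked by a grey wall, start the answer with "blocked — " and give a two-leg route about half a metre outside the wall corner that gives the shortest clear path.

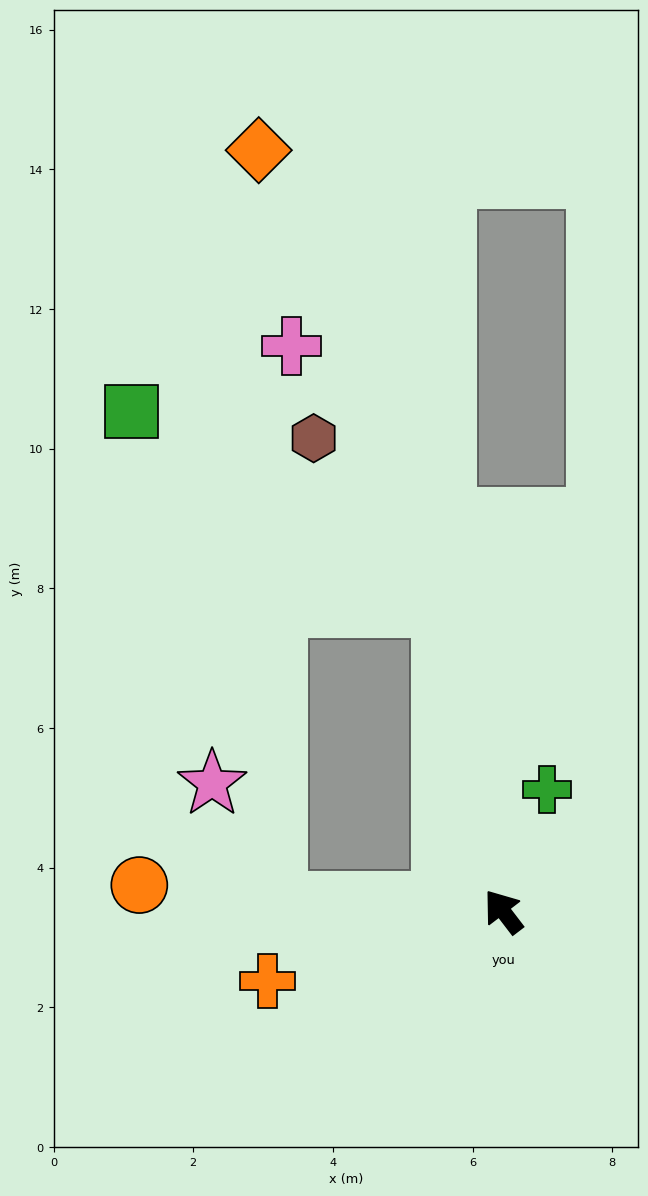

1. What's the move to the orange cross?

turn left 69°, forward 3.5 m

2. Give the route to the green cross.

turn right 57°, forward 1.9 m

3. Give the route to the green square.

blocked — turn right 26°, forward 4.4 m, then turn left 46°, forward 5.3 m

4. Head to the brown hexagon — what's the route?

blocked — turn right 26°, forward 4.4 m, then turn left 26°, forward 3.0 m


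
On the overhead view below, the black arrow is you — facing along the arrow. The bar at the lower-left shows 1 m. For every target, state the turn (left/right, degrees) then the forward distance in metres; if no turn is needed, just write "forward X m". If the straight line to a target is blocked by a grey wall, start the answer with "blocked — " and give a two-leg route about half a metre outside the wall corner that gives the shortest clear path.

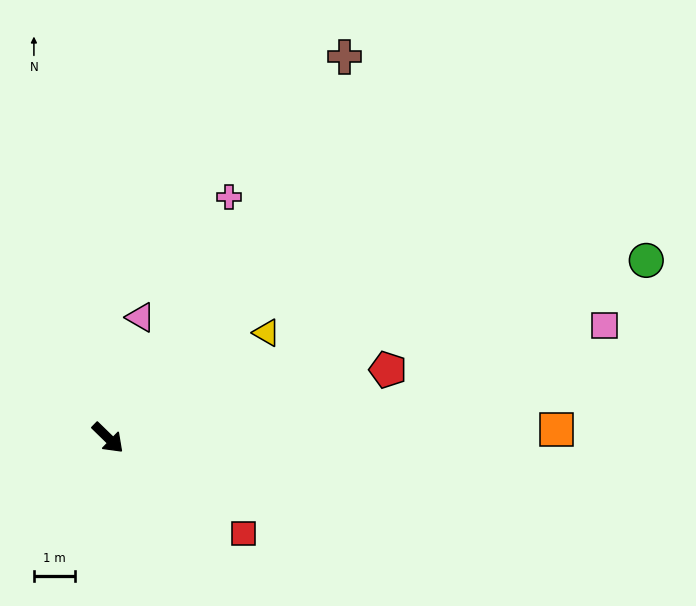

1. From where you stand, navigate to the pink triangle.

turn left 119°, forward 3.1 m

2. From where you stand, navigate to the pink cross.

turn left 107°, forward 6.6 m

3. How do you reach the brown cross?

turn left 102°, forward 11.0 m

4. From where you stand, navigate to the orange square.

turn left 45°, forward 11.0 m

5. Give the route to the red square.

turn left 9°, forward 4.1 m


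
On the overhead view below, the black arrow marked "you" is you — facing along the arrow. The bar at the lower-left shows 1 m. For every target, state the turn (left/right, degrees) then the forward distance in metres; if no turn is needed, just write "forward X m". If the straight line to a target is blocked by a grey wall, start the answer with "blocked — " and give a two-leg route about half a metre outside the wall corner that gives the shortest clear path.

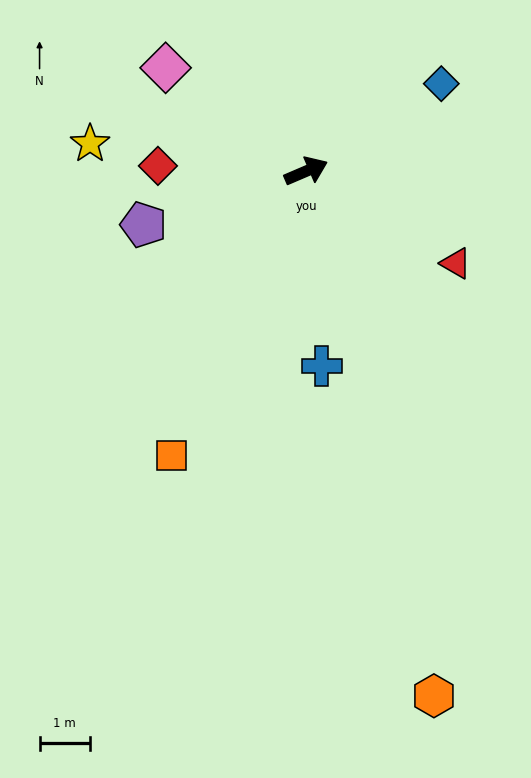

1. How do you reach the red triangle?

turn right 55°, forward 3.5 m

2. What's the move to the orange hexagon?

turn right 100°, forward 10.7 m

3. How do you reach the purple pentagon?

turn left 175°, forward 3.4 m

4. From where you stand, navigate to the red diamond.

turn left 155°, forward 2.9 m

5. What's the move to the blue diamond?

turn left 10°, forward 3.2 m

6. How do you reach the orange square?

turn right 138°, forward 6.3 m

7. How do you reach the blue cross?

turn right 109°, forward 3.9 m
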